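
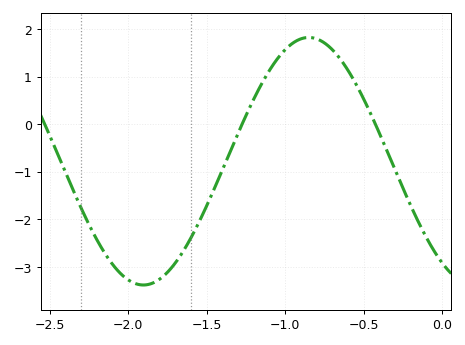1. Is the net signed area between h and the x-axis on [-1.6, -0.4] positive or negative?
positive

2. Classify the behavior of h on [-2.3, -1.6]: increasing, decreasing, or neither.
neither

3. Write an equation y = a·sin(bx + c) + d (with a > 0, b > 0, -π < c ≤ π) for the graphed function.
y = 2.6sin(2.98x - 2.18) - 0.78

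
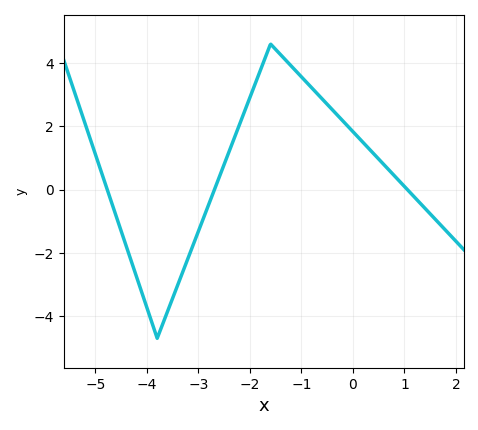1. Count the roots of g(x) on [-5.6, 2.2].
3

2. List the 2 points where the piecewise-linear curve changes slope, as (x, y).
(-3.8, -4.7); (-1.6, 4.6)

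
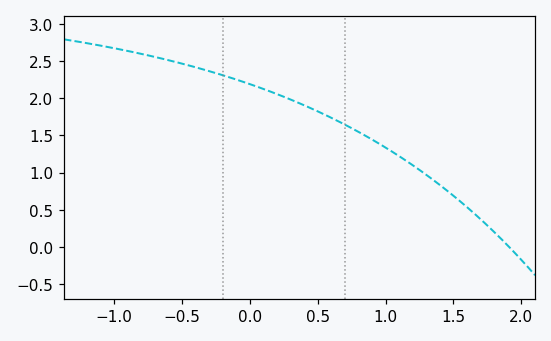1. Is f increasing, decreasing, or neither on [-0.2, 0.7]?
decreasing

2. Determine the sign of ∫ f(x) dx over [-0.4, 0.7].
positive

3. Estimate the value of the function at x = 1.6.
0.55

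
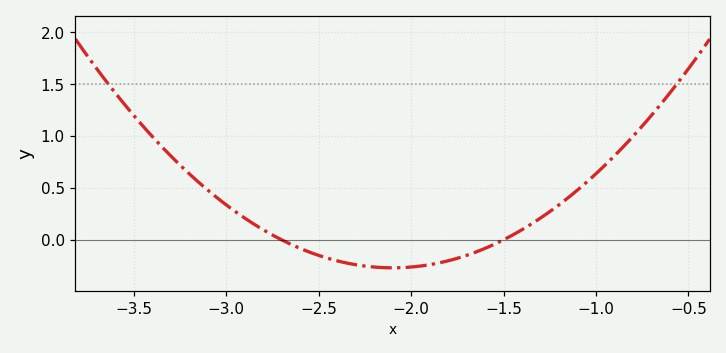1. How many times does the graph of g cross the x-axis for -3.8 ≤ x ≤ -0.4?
2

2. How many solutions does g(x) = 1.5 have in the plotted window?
2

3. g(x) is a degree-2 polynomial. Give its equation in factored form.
y = 0.75(x + 2.7)(x + 1.5)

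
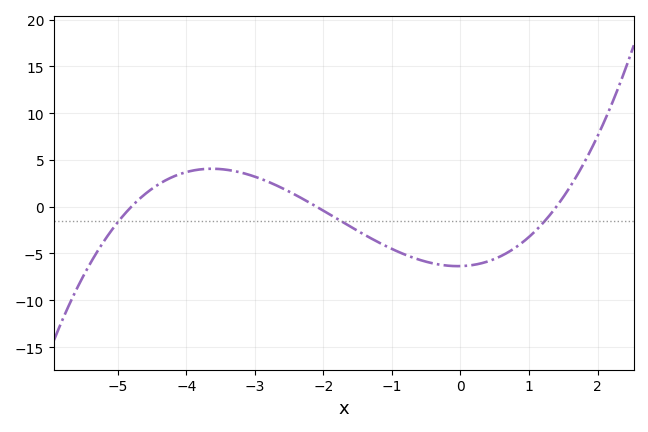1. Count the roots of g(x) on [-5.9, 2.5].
3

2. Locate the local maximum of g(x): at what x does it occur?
-3.6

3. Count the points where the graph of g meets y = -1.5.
3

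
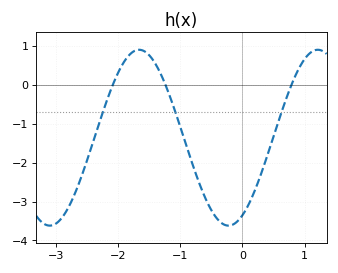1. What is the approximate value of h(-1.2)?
-0.1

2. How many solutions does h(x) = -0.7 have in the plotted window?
3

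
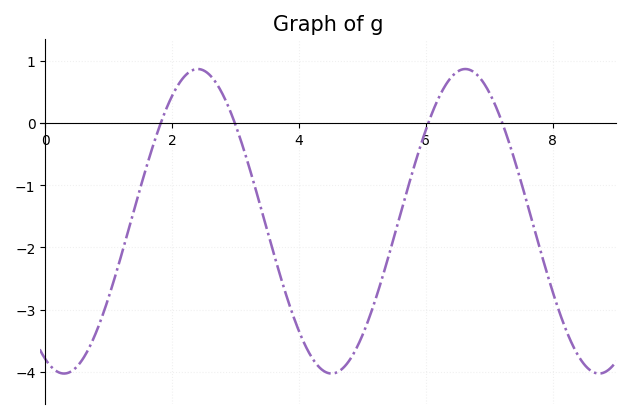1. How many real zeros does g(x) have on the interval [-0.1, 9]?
4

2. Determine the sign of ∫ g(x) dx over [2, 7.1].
negative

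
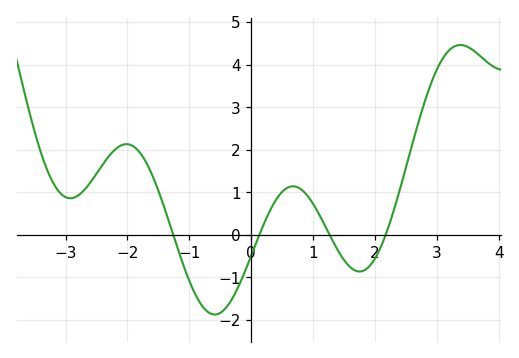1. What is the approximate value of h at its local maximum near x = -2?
2.1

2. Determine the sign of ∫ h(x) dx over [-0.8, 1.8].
negative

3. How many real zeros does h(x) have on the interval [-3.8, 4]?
4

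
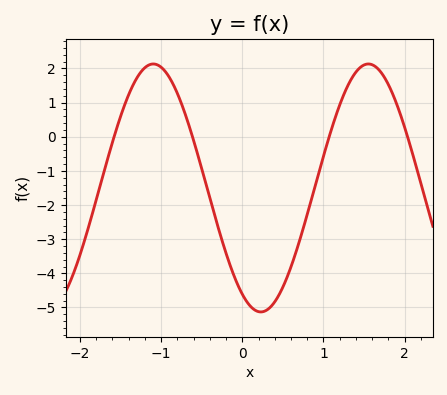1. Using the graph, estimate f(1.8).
1.5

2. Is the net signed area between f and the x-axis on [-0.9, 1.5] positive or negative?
negative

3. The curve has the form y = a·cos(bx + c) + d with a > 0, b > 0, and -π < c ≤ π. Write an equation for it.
y = 3.63cos(2.4x + 2.6) - 1.5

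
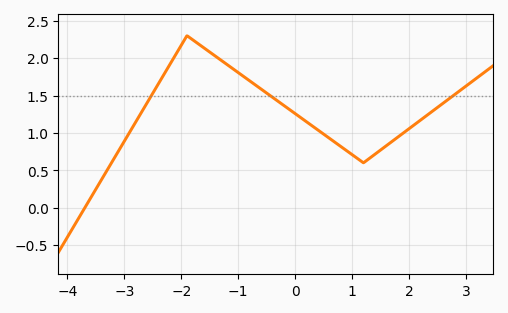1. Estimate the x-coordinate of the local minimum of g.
1.2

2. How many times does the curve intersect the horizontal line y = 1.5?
3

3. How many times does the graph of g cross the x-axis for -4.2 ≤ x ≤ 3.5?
1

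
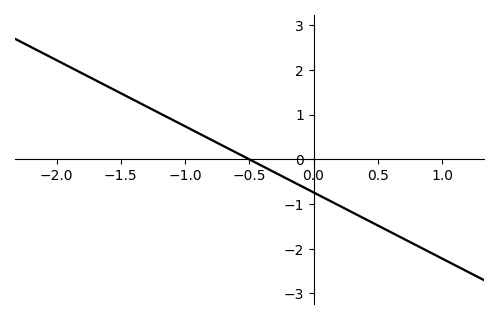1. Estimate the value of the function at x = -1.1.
0.888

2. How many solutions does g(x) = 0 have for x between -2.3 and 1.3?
1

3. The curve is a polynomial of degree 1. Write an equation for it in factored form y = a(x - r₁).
y = -1.48(x + 0.5)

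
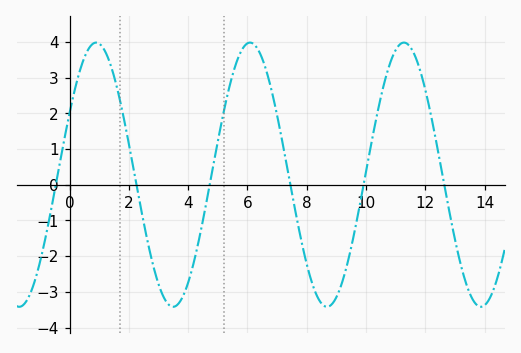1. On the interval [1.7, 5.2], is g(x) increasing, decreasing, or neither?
neither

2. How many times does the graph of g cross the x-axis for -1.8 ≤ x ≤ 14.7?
6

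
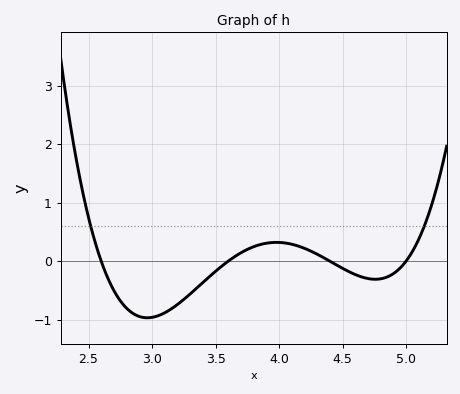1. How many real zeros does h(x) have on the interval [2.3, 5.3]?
4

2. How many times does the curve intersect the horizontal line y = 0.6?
2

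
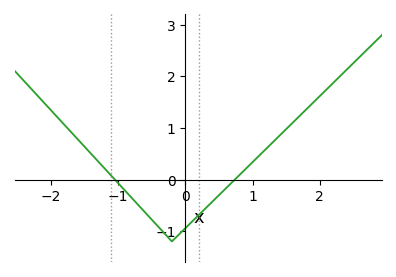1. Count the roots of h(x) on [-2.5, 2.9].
2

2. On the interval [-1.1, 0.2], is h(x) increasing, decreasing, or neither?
neither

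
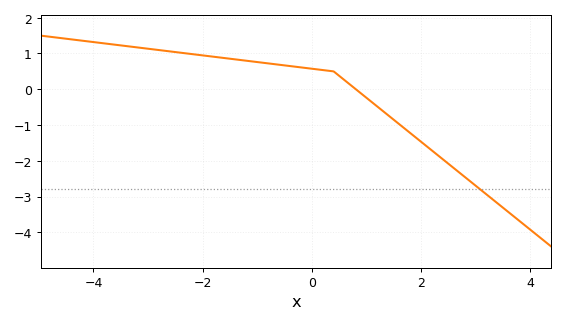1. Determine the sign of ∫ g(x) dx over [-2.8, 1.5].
positive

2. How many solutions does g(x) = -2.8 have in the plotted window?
1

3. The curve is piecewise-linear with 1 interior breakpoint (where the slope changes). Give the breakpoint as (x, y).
(0.4, 0.5)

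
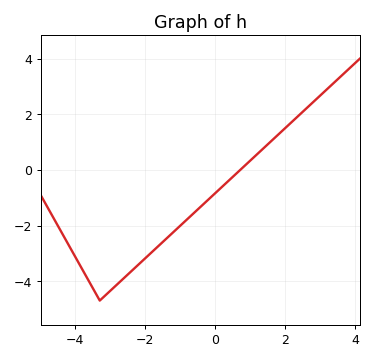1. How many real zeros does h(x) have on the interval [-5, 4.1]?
1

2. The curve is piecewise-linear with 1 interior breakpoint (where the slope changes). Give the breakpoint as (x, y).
(-3.3, -4.7)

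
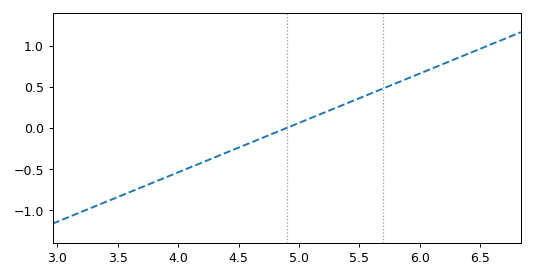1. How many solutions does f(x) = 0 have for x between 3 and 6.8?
1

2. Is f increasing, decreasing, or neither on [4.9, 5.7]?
increasing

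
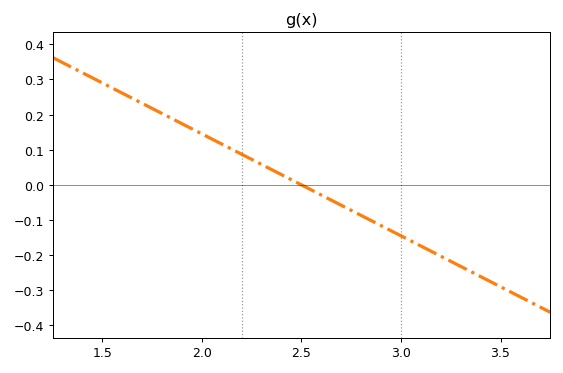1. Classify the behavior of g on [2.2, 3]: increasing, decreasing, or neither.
decreasing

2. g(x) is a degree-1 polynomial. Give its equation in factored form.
y = -0.29(x - 2.5)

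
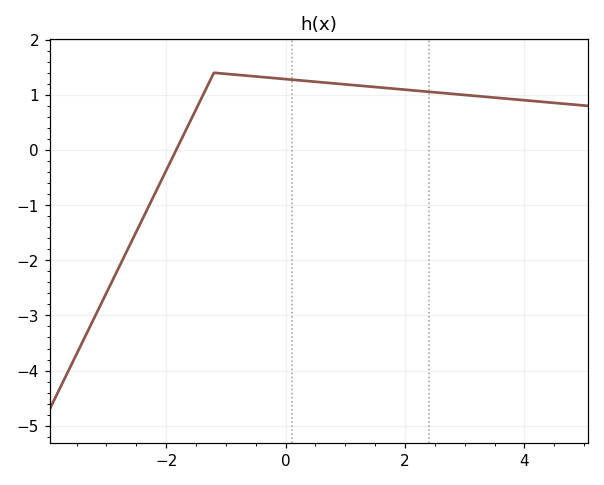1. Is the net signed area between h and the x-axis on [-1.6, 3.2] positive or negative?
positive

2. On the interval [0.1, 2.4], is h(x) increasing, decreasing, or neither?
decreasing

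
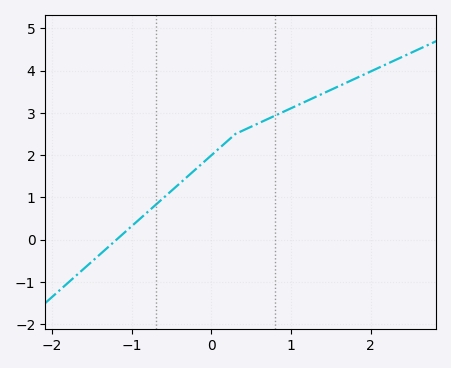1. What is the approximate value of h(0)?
2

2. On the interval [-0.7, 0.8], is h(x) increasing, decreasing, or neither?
increasing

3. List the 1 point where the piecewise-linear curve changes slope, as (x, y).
(0.3, 2.5)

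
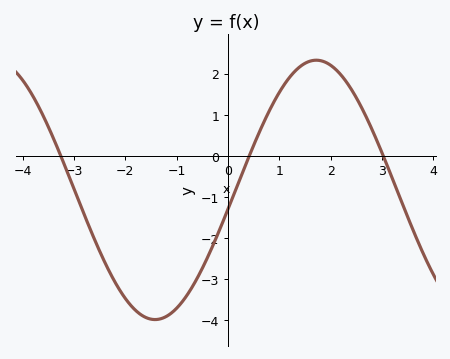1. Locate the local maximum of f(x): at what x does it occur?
1.8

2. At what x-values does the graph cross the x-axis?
-3.2, 0.4, 3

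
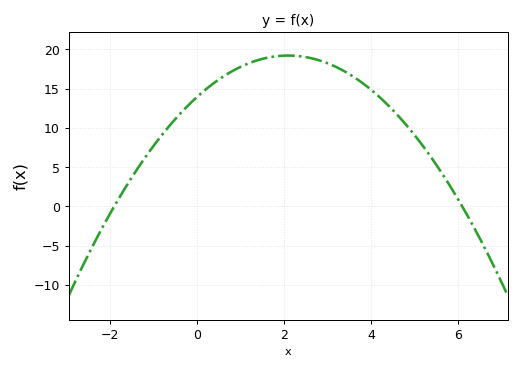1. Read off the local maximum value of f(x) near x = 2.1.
19.2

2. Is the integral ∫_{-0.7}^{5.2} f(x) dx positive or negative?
positive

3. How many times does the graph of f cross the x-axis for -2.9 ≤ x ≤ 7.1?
2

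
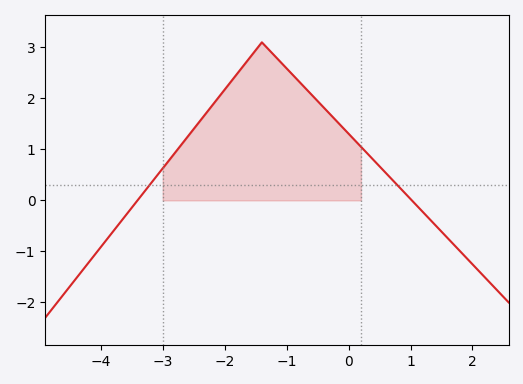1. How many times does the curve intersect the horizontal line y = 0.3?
2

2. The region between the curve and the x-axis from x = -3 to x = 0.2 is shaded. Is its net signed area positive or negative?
positive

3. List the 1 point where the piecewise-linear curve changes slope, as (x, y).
(-1.4, 3.1)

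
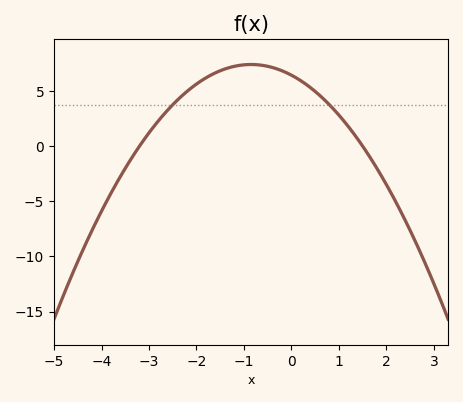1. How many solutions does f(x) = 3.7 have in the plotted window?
2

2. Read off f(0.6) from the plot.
4.58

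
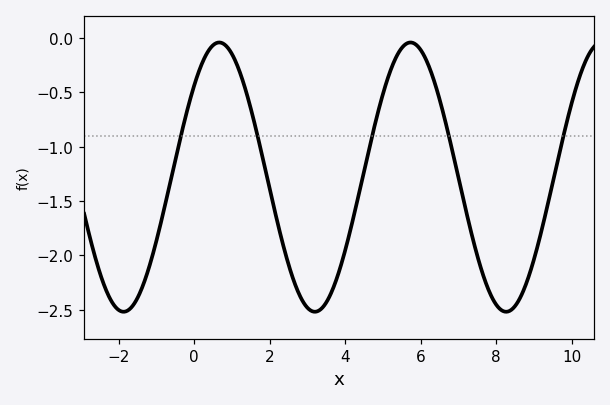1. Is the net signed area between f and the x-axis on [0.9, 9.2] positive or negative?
negative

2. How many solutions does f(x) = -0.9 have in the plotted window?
5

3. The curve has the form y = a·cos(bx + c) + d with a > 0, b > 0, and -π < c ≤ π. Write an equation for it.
y = 1.24cos(1.24x - 0.82) - 1.28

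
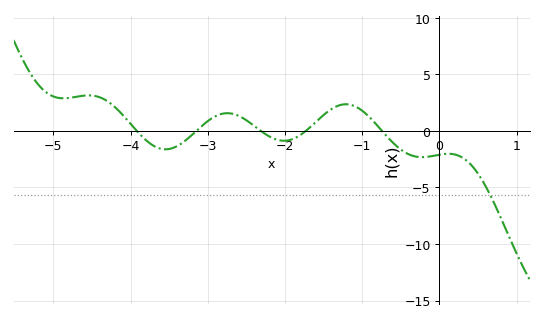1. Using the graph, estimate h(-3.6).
-1.5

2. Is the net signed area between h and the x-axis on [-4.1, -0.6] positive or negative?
positive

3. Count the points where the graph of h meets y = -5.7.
1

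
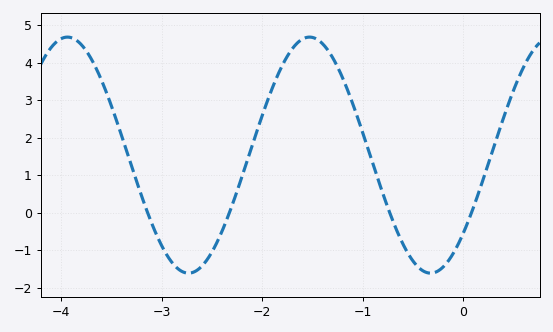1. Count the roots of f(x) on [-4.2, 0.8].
4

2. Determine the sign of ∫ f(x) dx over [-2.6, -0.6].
positive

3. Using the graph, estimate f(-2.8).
-1.6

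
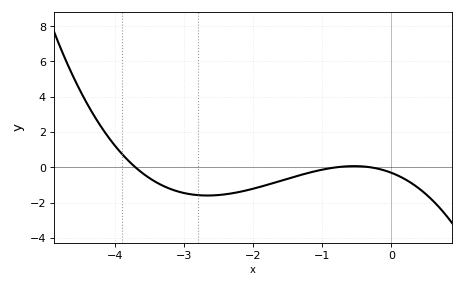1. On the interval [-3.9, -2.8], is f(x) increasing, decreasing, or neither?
decreasing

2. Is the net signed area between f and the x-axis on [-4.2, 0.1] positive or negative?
negative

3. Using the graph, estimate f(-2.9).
-1.6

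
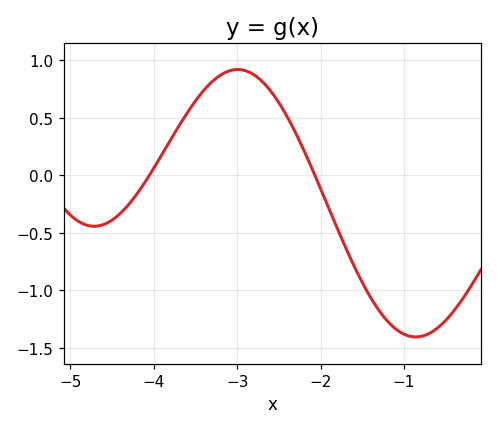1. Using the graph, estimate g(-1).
-1.38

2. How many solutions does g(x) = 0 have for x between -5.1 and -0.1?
2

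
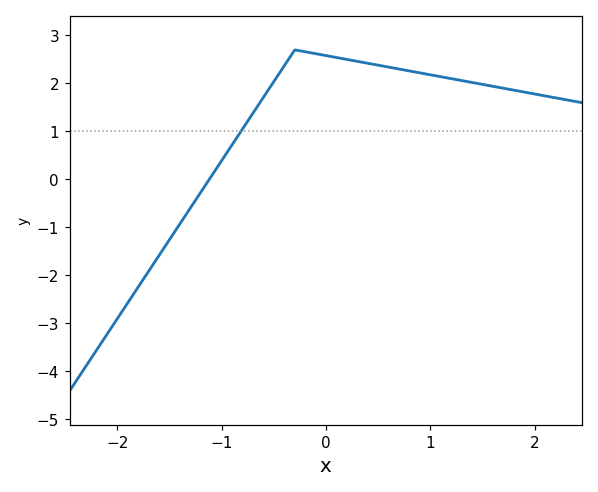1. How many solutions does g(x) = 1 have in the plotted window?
1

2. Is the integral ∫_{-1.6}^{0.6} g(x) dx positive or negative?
positive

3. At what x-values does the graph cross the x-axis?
-1.1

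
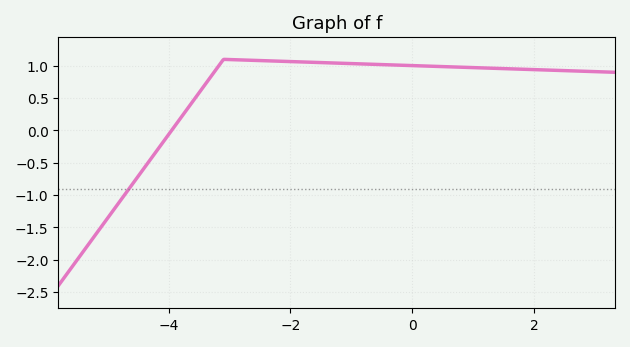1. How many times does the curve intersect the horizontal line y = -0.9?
1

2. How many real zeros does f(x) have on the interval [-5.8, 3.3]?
1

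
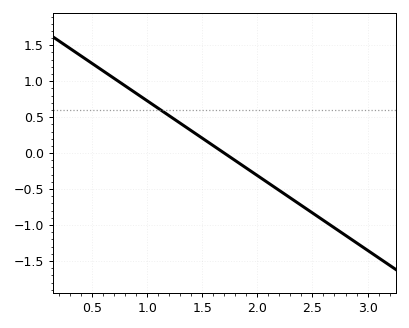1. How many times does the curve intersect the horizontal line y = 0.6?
1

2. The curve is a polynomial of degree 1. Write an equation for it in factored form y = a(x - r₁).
y = -1.04(x - 1.7)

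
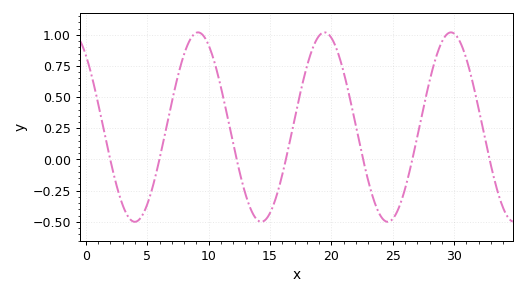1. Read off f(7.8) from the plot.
0.781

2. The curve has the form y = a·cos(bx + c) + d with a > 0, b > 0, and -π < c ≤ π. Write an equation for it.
y = 0.76cos(0.61x + 0.71) + 0.26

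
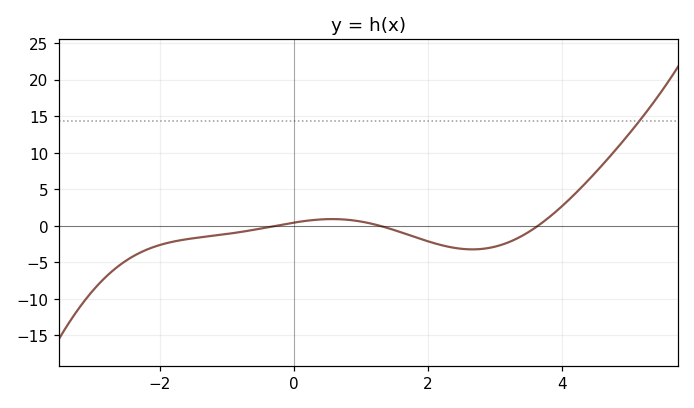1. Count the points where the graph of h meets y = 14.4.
1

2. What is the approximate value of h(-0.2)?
0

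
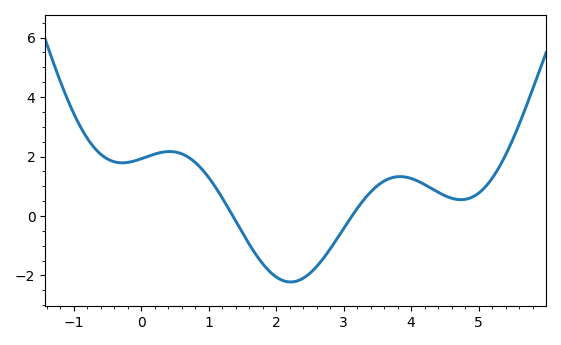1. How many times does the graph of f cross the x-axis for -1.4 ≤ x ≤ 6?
2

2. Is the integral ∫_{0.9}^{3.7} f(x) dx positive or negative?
negative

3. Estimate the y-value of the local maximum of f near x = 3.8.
1.4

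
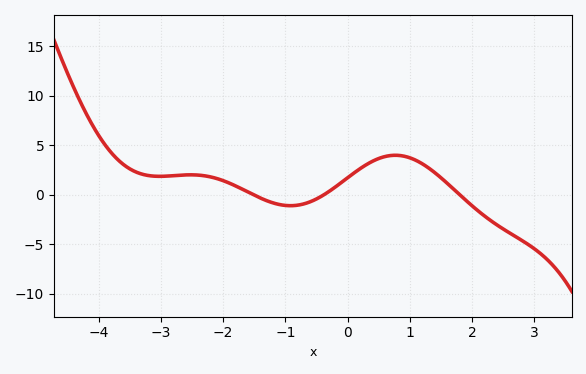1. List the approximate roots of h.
-1.51, -0.381, 1.8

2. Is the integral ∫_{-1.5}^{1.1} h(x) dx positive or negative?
positive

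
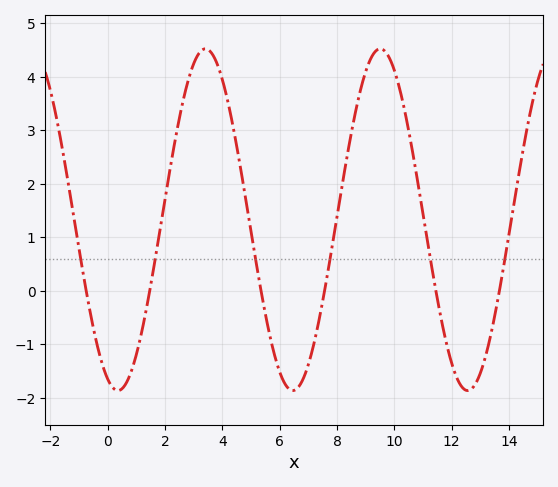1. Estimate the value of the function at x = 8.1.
1.71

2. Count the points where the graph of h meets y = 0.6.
6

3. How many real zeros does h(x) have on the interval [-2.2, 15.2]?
6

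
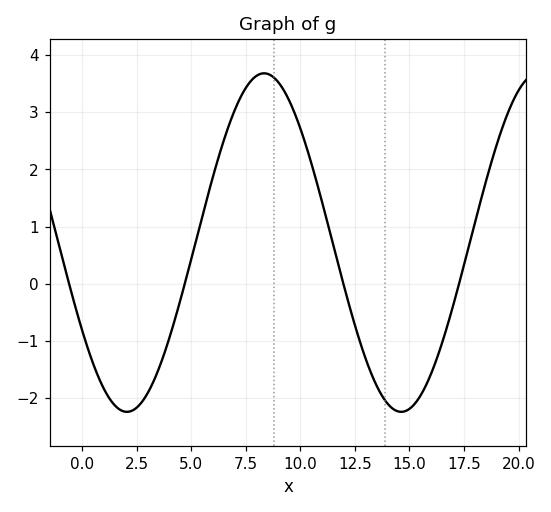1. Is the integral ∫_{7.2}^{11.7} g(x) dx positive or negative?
positive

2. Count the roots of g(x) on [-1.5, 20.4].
4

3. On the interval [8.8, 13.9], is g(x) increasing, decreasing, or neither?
decreasing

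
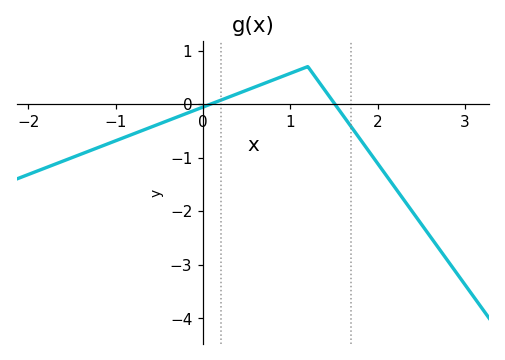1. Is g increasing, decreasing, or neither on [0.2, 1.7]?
neither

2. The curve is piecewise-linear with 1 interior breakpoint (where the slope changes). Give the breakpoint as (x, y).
(1.2, 0.7)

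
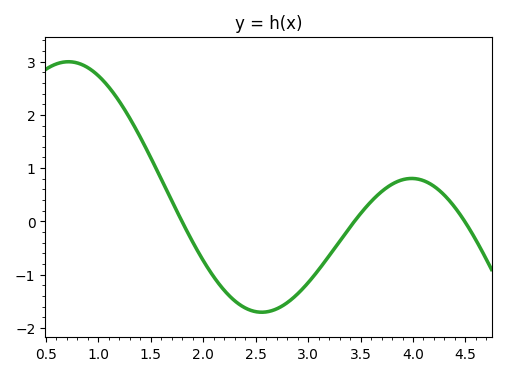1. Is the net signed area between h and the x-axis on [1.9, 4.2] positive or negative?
negative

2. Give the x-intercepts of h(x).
1.8, 3.4, 4.5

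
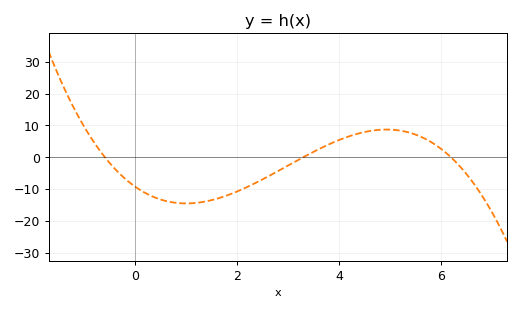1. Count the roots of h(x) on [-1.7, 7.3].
3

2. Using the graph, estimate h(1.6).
-13.1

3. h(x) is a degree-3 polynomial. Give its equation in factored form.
y = -0.76(x + 0.6)(x - 3.3)(x - 6.2)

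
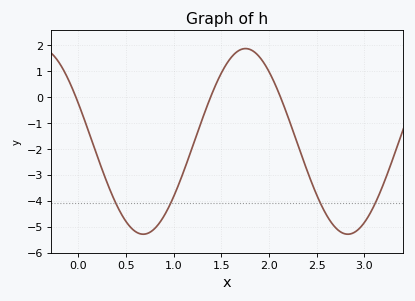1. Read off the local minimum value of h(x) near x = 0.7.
-5.29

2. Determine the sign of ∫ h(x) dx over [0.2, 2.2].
negative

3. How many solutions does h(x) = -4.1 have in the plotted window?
4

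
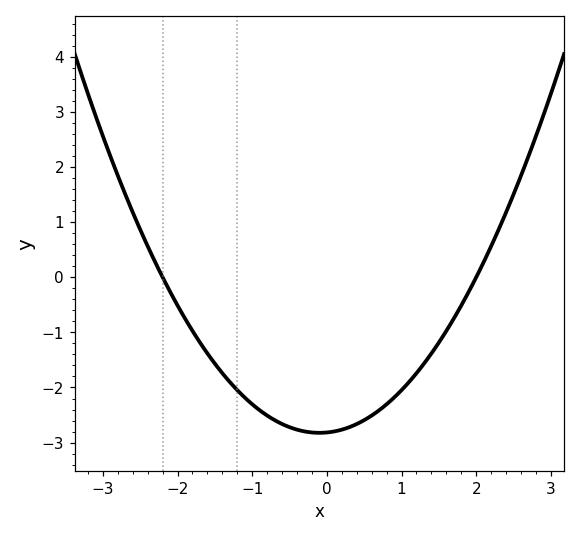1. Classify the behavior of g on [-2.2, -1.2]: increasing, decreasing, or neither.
decreasing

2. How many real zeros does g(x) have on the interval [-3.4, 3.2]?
2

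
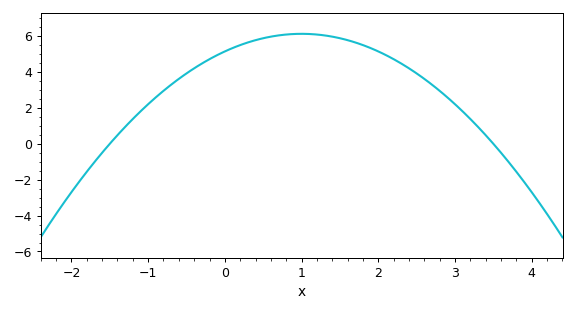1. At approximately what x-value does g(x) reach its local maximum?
1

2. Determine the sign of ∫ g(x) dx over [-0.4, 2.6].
positive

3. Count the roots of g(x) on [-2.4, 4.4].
2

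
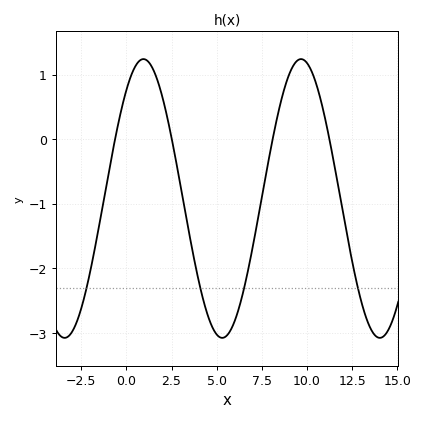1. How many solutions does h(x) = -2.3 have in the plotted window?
4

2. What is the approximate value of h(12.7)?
-2.16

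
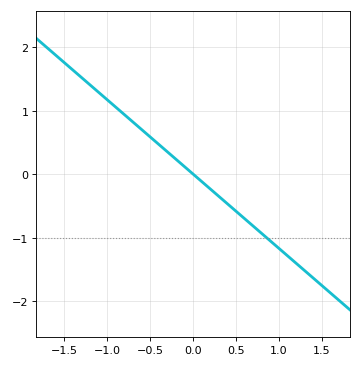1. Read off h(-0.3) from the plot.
0.351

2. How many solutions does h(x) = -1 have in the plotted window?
1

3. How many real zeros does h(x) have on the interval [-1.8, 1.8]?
1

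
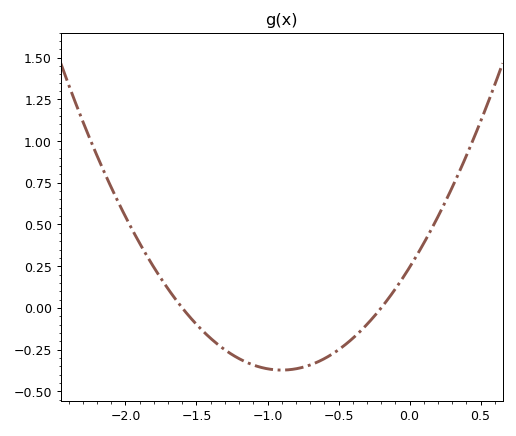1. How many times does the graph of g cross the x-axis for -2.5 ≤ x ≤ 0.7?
2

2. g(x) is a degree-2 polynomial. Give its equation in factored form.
y = 0.76(x + 1.6)(x + 0.2)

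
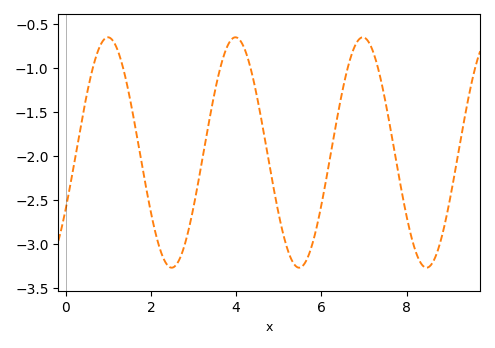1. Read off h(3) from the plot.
-2.58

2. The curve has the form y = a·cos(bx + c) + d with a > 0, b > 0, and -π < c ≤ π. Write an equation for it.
y = 1.31cos(2.1x - 2.08) - 1.96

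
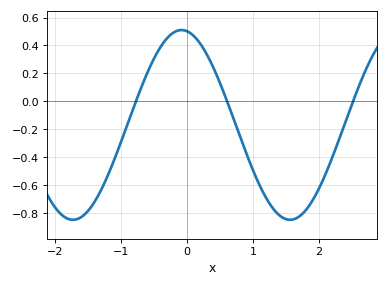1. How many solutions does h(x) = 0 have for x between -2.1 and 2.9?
3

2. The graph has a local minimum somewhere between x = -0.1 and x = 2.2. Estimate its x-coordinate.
1.6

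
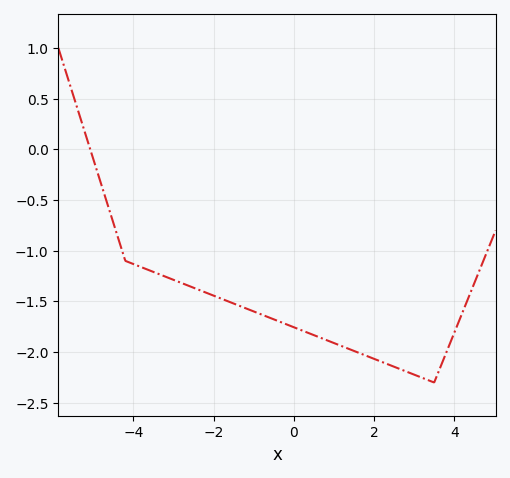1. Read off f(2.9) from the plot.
-2.21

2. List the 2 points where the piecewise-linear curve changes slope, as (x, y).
(-4.2, -1.1); (3.5, -2.3)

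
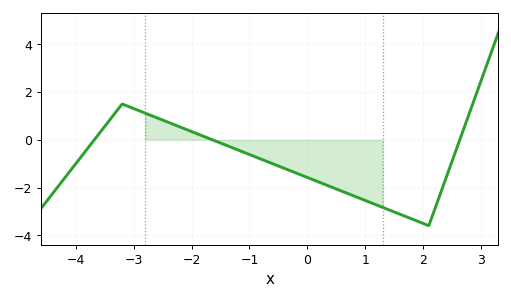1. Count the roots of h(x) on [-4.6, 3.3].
3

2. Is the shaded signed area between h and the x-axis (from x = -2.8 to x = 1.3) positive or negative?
negative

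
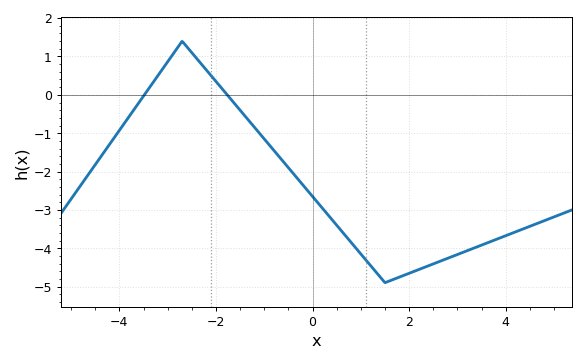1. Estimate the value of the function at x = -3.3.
0.326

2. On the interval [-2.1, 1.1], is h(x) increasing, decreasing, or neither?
decreasing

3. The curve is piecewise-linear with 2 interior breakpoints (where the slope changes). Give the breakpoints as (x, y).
(-2.7, 1.4); (1.5, -4.9)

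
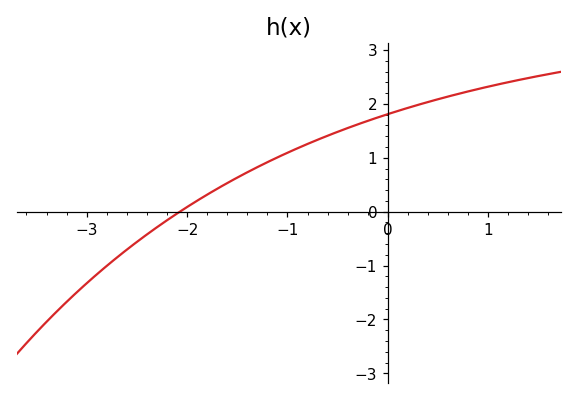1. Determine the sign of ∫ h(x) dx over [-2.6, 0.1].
positive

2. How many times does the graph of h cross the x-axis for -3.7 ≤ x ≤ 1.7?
1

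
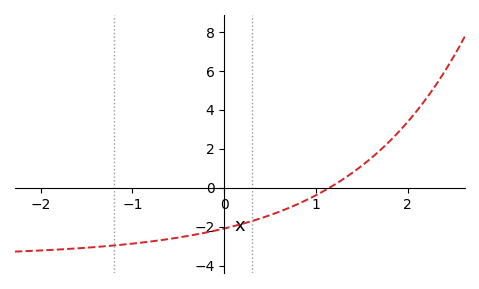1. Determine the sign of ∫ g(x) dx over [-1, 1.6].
negative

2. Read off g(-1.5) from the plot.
-3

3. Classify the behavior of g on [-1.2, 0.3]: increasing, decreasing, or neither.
increasing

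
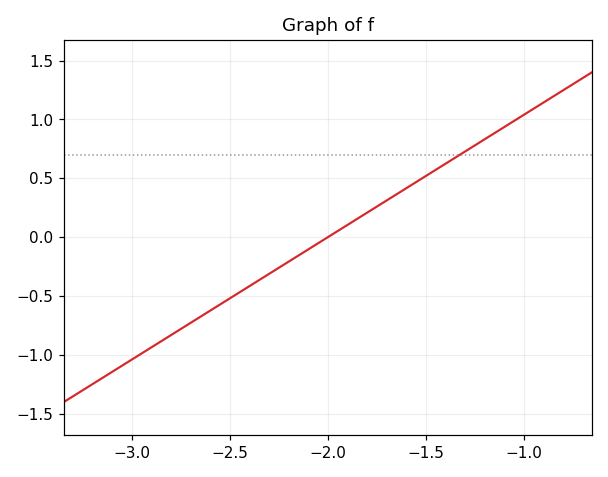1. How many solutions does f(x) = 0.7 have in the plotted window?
1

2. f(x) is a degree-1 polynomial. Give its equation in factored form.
y = 1.04(x + 2)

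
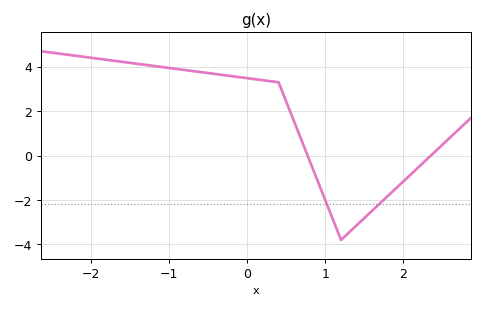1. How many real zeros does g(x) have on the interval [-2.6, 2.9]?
2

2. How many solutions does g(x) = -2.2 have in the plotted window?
2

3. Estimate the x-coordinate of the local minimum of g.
1.2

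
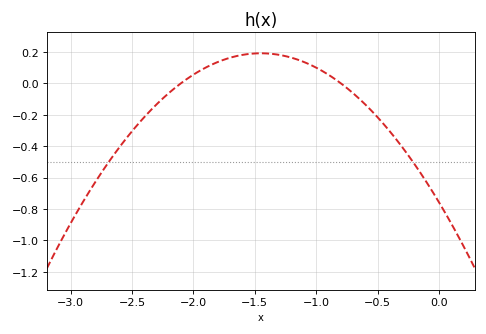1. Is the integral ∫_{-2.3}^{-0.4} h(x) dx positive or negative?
positive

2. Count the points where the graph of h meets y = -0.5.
2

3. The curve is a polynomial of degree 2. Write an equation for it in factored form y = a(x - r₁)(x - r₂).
y = -0.45(x + 2.1)(x + 0.8)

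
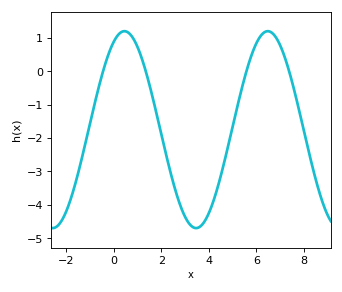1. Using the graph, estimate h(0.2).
1.1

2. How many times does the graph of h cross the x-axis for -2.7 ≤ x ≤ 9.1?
4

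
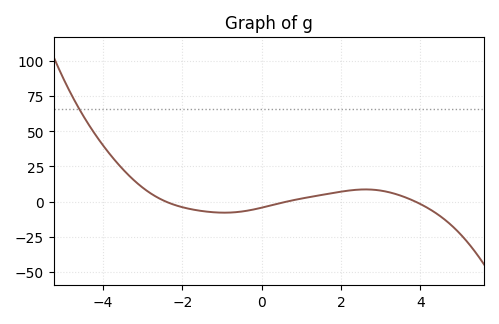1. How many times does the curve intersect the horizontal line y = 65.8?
1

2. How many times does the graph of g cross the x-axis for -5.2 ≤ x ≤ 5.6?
3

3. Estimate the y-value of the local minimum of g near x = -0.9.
-7.95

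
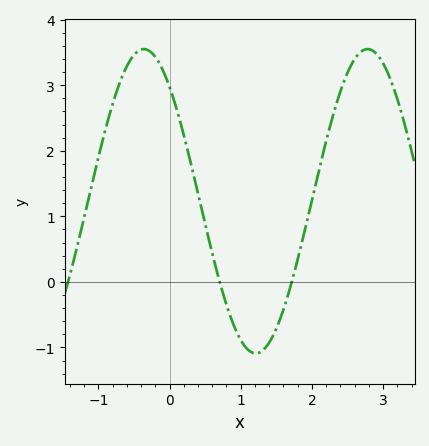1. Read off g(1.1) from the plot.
-1.03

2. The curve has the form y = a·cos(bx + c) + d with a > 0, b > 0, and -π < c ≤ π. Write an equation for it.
y = 2.32cos(2x + 0.72) + 1.23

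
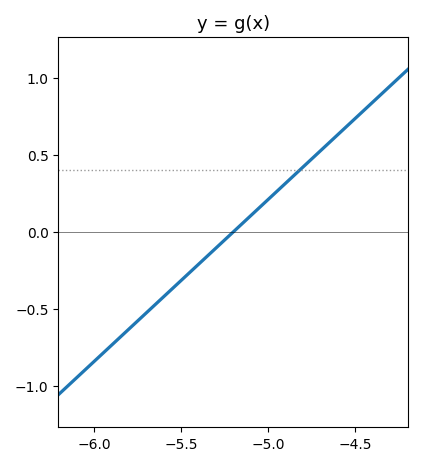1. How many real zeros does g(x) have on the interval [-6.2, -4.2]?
1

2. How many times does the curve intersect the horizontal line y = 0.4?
1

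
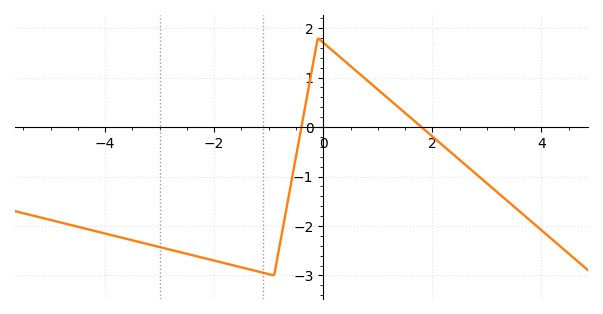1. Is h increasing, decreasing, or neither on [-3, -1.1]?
decreasing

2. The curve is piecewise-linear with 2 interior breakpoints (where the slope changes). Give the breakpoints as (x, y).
(-0.9, -3); (-0.1, 1.8)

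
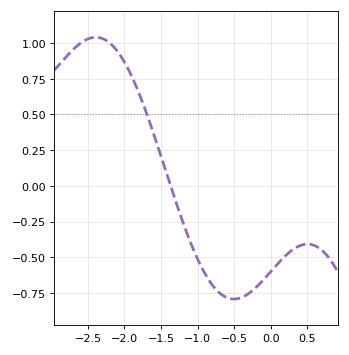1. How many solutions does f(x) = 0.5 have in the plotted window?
1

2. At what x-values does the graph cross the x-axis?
-1.4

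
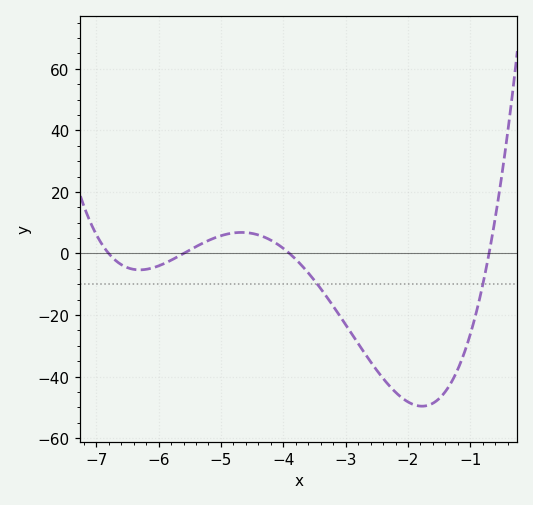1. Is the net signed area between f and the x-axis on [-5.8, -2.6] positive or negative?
negative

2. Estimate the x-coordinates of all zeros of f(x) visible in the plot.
-6.8, -5.6, -3.9, -0.7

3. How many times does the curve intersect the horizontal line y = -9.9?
2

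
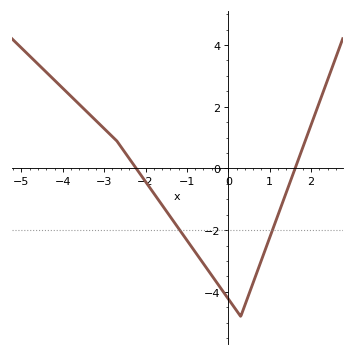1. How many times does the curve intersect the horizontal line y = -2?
2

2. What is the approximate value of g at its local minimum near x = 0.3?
-4.8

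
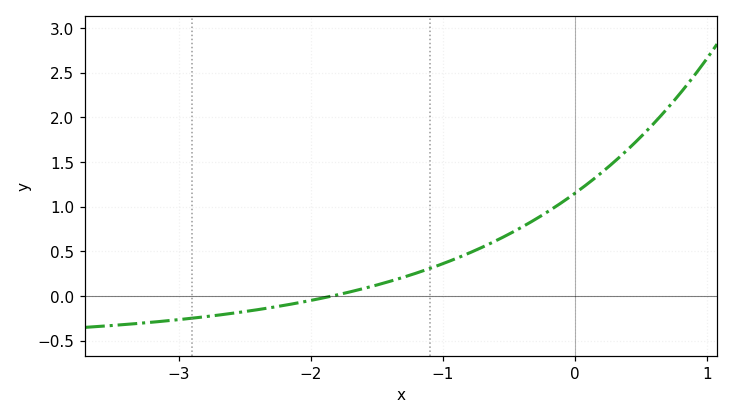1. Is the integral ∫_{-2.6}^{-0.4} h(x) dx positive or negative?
positive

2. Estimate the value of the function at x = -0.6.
0.617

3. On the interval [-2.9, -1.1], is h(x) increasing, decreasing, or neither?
increasing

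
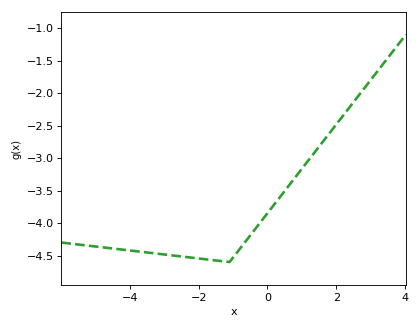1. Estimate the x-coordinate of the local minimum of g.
-1.1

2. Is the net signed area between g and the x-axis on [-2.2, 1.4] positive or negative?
negative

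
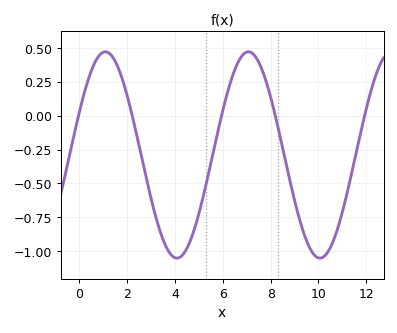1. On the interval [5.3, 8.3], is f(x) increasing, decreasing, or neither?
neither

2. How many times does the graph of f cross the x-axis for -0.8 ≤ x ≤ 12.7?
5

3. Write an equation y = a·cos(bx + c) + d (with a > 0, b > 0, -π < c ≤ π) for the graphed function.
y = 0.76cos(1.05x - 1.14) - 0.29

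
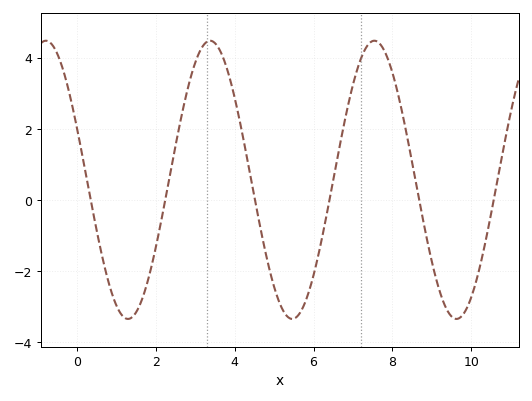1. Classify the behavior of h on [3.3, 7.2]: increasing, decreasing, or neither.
neither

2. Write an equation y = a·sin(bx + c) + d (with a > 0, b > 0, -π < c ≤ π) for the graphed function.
y = 3.91sin(1.5x + 2.8) + 0.57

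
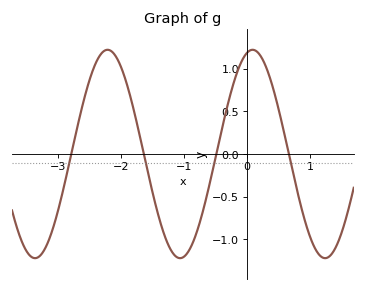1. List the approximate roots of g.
-2.8, -1.6, -0.5, 0.7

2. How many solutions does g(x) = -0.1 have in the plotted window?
4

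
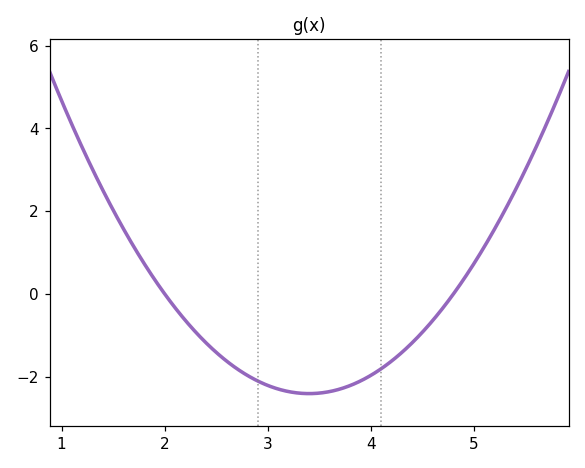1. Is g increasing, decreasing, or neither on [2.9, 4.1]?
neither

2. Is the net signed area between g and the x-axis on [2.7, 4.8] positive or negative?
negative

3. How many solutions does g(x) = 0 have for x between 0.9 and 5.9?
2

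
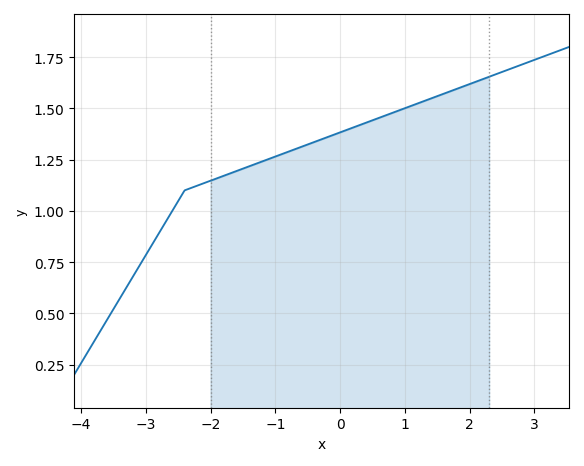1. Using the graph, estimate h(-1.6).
1.2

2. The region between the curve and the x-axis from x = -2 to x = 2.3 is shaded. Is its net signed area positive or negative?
positive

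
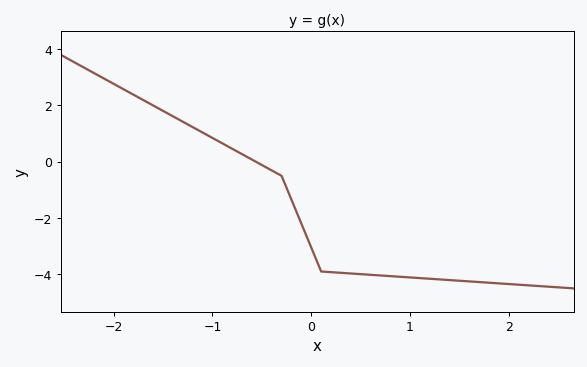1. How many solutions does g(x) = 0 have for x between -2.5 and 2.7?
1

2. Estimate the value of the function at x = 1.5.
-4.23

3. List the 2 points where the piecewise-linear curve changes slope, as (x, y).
(-0.3, -0.5); (0.1, -3.9)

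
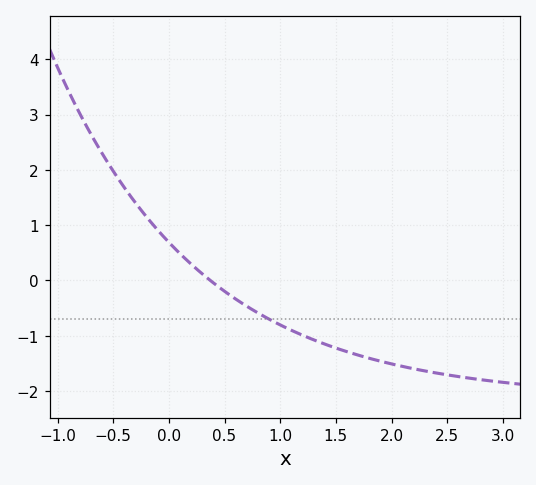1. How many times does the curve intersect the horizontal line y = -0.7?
1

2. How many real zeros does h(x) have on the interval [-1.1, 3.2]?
1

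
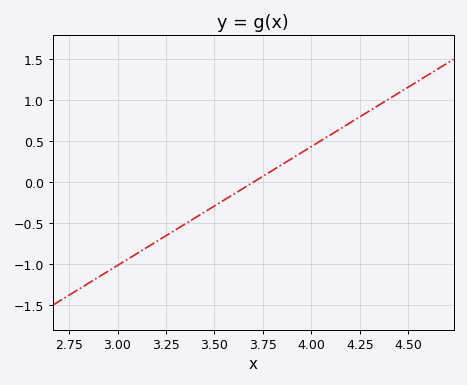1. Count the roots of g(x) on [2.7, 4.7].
1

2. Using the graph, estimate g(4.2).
0.725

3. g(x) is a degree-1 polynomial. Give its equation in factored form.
y = 1.45(x - 3.7)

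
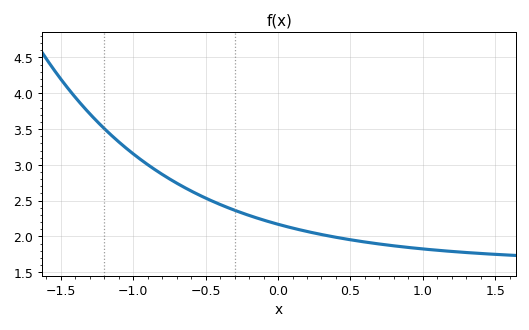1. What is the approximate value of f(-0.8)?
2.87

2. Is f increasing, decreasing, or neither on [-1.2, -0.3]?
decreasing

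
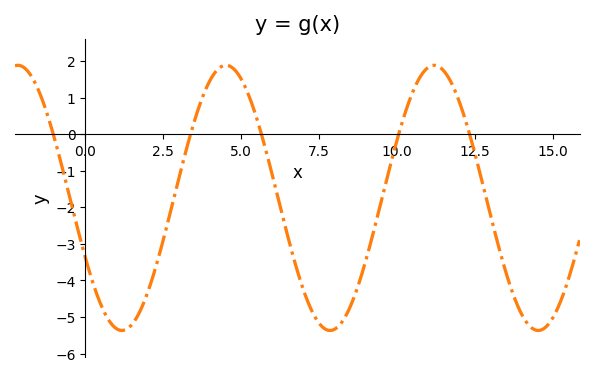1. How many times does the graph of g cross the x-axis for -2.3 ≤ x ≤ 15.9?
5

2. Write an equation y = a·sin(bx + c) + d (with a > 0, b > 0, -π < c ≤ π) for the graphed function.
y = 3.63sin(0.94x - 2.7) - 1.74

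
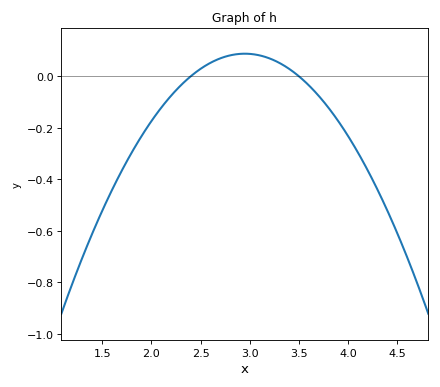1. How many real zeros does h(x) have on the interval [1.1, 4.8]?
2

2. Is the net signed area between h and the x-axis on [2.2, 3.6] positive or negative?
positive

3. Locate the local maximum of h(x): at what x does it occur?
2.95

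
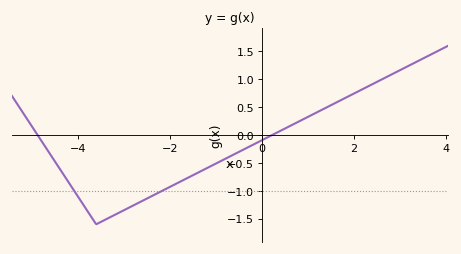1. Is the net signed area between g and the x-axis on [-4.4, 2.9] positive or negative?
negative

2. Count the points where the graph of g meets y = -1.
2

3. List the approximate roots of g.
-4.8, 0.2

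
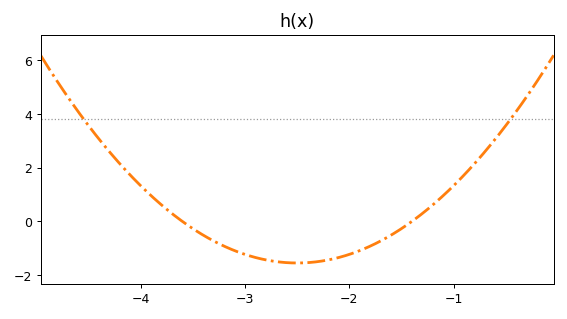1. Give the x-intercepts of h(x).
-3.6, -1.4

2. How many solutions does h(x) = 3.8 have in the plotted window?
2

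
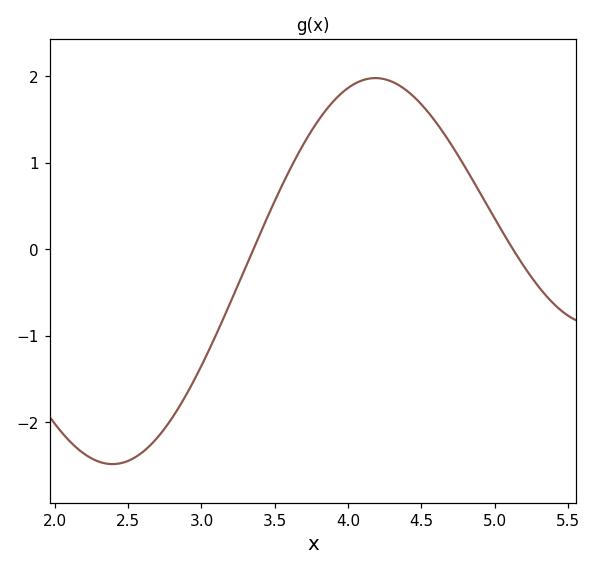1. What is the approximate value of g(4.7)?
1.2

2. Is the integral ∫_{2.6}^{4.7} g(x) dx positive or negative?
positive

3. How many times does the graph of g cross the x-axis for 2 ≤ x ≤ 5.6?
2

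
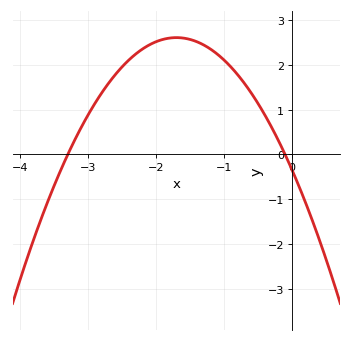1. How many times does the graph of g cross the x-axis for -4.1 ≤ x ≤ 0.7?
2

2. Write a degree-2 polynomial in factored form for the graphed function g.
y = -1.02(x + 3.3)(x + 0.1)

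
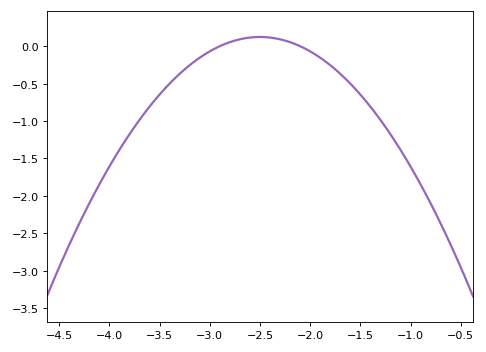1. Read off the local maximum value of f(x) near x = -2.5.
0.123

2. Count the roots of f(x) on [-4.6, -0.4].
2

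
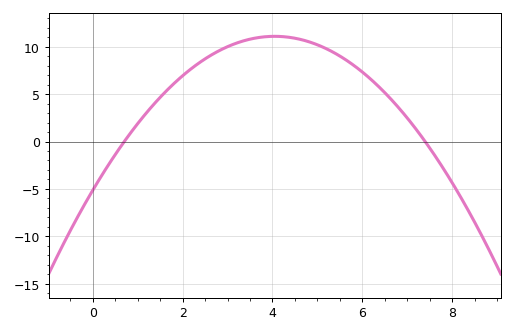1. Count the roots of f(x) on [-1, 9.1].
2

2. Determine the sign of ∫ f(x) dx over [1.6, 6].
positive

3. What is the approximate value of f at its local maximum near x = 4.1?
11.1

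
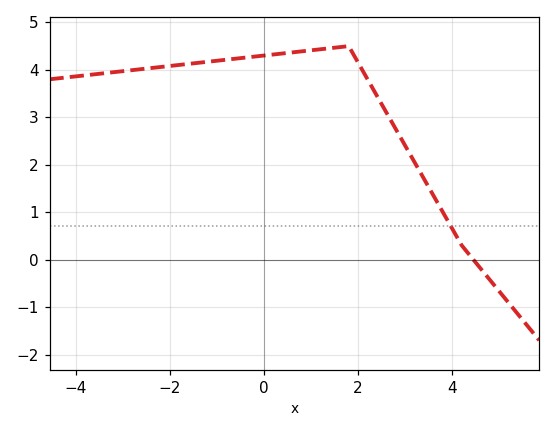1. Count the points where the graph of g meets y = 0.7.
1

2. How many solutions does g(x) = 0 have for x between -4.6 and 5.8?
1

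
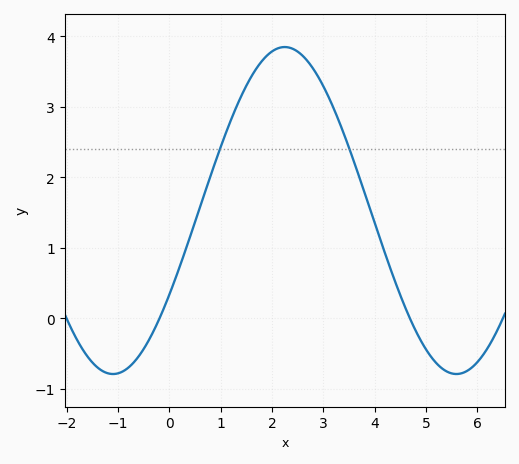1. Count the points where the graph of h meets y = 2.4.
2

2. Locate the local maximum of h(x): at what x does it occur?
2.2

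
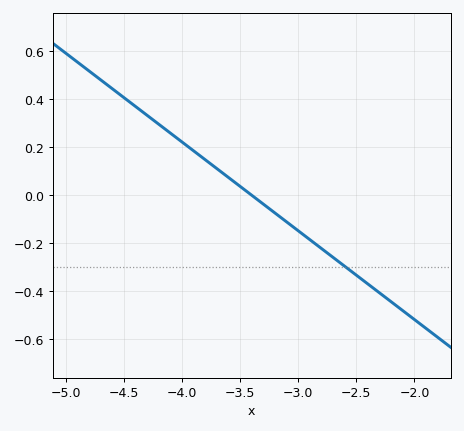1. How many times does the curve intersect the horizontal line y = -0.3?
1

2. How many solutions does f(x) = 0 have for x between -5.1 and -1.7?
1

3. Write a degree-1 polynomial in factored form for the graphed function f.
y = -0.37(x + 3.4)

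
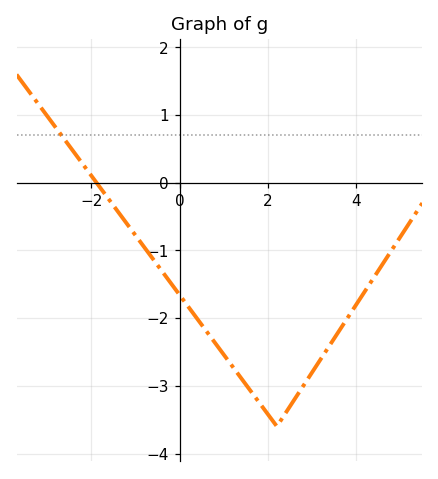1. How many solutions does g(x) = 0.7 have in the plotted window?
1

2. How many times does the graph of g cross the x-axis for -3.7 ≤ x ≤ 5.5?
1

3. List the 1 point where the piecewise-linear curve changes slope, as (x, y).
(2.2, -3.6)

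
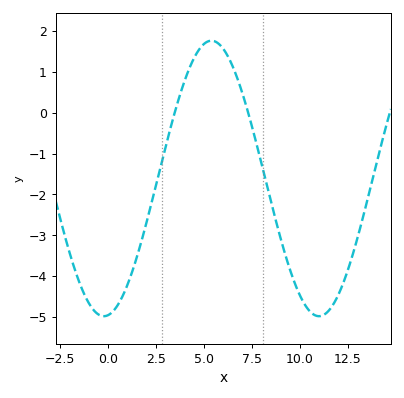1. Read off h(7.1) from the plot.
0.338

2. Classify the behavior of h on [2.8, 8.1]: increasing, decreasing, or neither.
neither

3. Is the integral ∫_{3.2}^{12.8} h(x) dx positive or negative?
negative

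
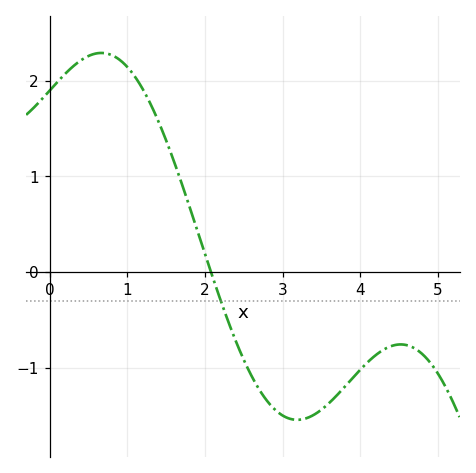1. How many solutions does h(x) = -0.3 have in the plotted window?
1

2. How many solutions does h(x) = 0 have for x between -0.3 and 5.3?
1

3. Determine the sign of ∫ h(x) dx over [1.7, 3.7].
negative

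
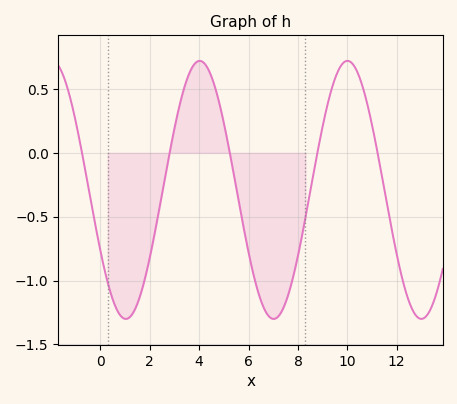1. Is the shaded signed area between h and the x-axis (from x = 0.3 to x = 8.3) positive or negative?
negative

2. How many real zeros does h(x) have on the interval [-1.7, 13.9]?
5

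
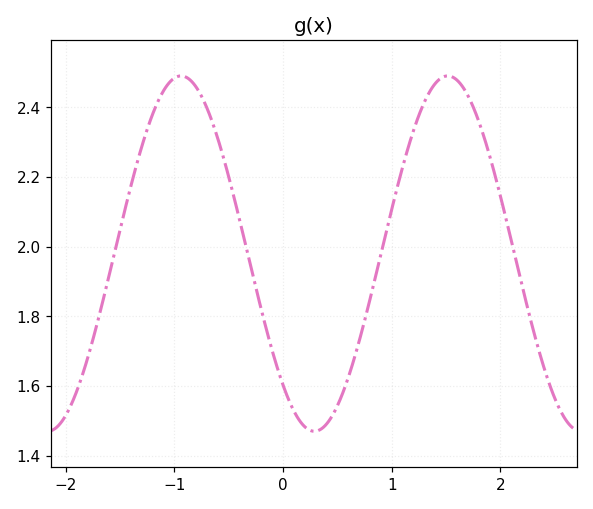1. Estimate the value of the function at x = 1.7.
2.43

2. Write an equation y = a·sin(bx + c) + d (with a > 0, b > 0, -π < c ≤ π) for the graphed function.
y = 0.51sin(2.56x - 2.31) + 1.98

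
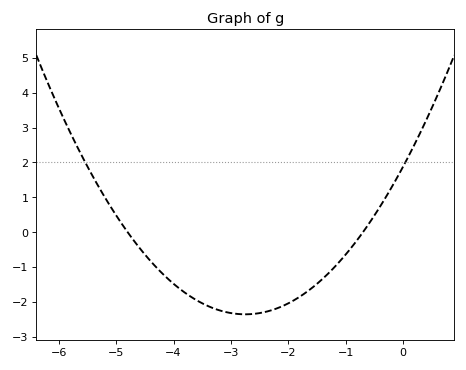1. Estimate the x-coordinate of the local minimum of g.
-2.7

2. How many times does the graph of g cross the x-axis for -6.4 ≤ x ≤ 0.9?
2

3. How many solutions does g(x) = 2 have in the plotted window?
2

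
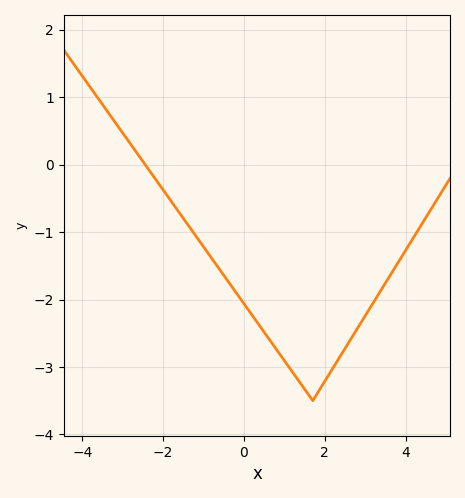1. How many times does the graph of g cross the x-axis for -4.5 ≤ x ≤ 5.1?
1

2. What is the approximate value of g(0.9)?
-2.8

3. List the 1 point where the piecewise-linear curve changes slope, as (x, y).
(1.7, -3.5)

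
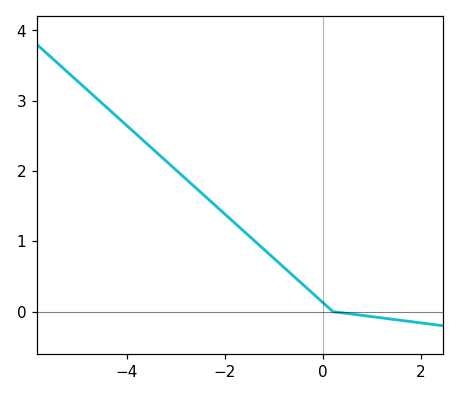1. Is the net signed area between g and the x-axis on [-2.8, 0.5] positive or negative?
positive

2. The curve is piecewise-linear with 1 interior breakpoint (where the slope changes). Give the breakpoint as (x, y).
(0.2, 0)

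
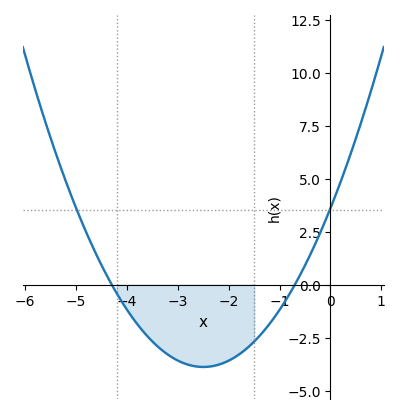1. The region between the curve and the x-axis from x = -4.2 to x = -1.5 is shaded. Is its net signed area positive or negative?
negative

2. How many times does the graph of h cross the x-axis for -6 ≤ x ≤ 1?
2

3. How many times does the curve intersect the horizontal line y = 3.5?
2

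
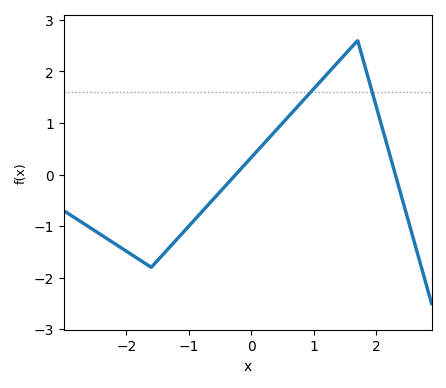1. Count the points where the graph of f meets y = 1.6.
2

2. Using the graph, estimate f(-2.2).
-1.3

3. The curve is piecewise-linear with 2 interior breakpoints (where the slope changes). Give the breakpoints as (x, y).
(-1.6, -1.8); (1.7, 2.6)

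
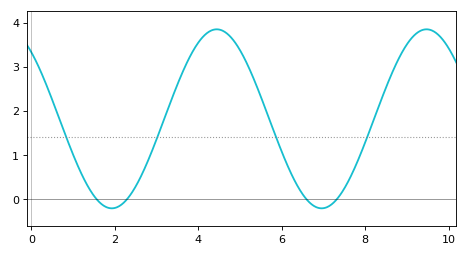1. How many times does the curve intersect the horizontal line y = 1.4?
4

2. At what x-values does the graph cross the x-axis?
1.6, 2.2, 6.6, 7.4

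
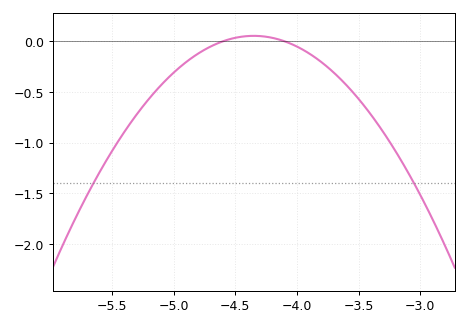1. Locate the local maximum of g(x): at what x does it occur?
-4.35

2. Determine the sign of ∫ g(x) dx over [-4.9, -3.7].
negative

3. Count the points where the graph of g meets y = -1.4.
2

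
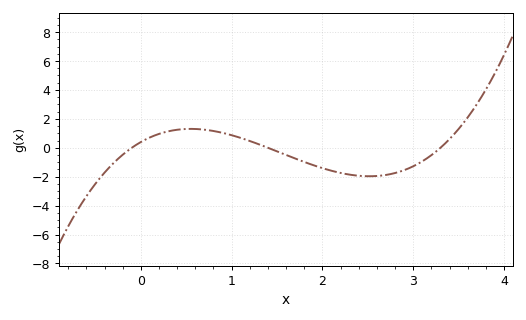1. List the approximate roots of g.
-0.1, 1.4, 3.3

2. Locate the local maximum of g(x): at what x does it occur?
0.6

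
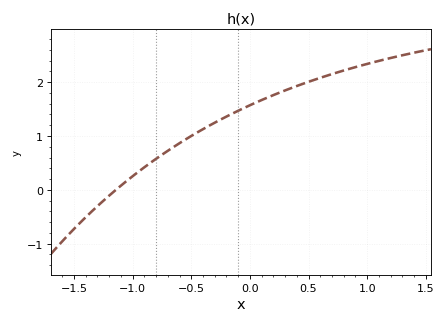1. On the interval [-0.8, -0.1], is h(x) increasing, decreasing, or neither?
increasing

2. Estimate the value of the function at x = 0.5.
2.01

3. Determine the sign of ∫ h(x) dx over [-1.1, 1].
positive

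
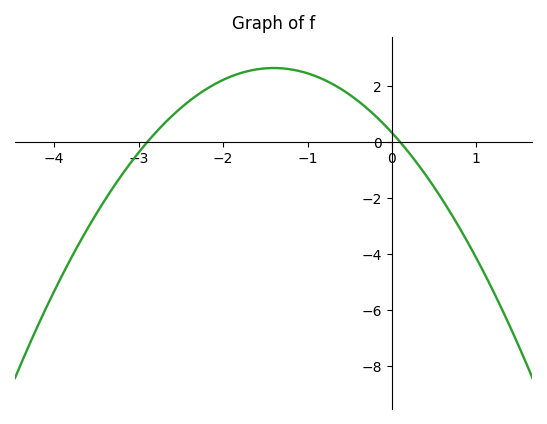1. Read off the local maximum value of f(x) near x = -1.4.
2.6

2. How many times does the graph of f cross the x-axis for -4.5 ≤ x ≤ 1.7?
2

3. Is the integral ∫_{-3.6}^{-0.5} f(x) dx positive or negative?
positive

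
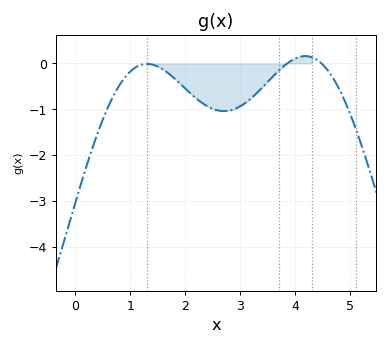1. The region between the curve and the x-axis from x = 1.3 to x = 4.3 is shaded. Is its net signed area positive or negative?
negative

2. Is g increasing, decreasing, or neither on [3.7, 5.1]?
neither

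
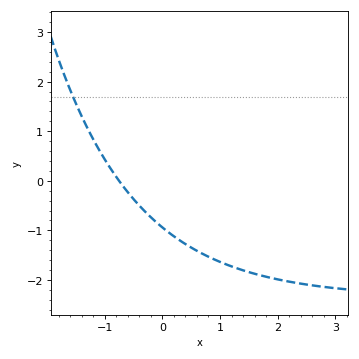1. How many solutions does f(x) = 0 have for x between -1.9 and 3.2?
1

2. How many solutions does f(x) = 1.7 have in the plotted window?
1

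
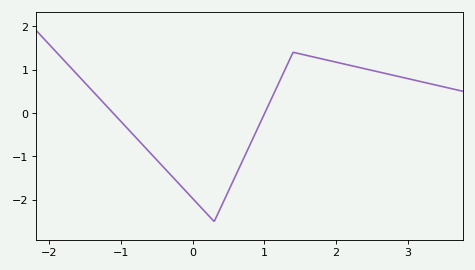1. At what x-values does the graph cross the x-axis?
-1.1, 1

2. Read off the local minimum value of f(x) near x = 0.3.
-2.5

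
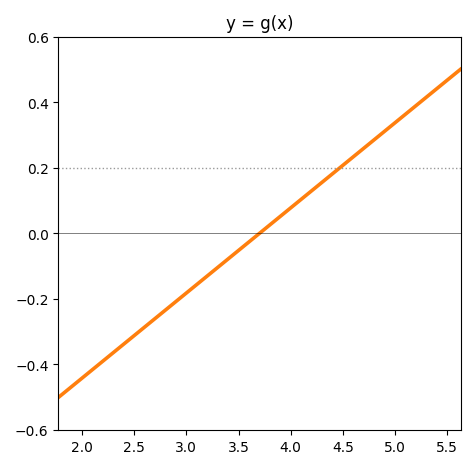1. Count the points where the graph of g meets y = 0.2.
1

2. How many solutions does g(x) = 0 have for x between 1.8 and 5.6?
1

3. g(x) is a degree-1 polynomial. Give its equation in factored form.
y = 0.26(x - 3.7)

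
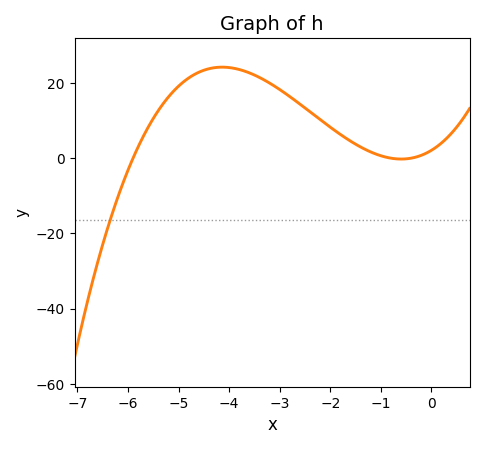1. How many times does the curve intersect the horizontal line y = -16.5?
1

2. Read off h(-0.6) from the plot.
-0.233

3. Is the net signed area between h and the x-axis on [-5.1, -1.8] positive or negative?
positive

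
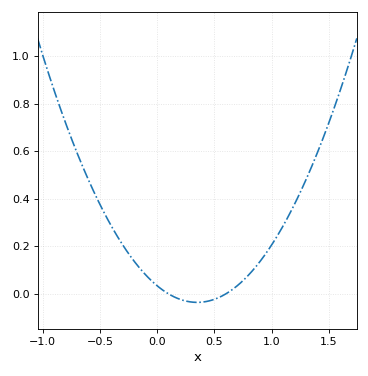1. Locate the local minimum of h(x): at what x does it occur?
0.35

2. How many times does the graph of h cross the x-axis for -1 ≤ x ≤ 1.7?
2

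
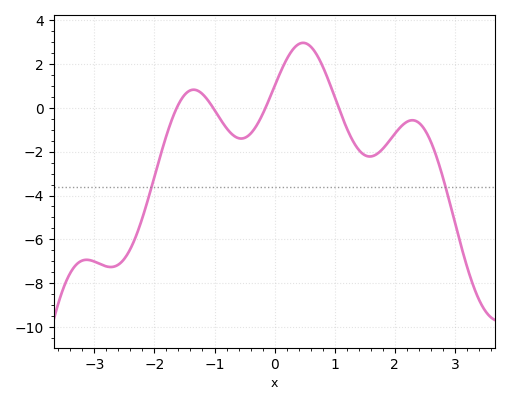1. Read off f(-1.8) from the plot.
-1.2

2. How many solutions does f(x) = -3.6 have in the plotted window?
2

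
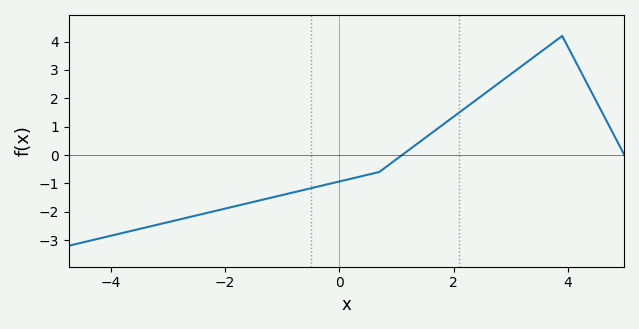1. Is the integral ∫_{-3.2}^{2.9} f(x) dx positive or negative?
negative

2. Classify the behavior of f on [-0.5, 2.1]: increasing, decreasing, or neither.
increasing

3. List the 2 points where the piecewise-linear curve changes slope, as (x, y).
(0.7, -0.6); (3.9, 4.2)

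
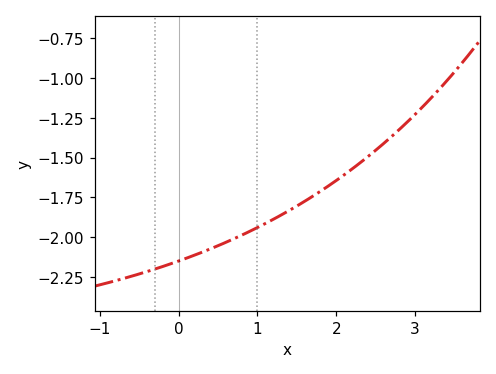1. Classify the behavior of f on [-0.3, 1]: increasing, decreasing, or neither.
increasing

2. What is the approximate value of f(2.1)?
-1.6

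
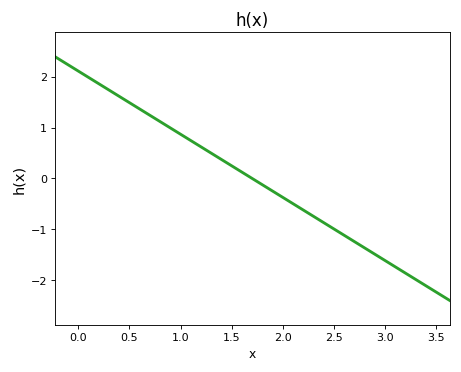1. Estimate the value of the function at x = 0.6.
1.36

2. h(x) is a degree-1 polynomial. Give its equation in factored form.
y = -1.24(x - 1.7)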